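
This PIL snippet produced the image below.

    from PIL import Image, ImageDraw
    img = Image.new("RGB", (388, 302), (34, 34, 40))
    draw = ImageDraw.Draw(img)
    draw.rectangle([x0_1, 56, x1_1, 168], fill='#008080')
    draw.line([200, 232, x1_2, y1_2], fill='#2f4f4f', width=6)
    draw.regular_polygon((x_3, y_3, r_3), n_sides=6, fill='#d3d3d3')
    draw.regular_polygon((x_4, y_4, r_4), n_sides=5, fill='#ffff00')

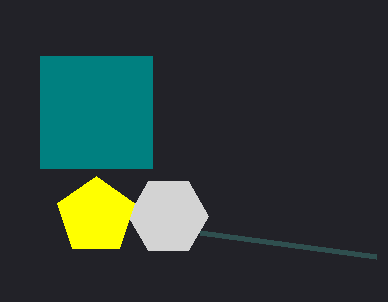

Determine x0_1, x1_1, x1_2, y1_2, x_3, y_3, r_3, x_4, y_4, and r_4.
x0_1 = 40; x1_1 = 152; x1_2 = 376; y1_2 = 256; x_3 = 168; y_3 = 216; r_3 = 40; x_4 = 96; y_4 = 216; r_4 = 40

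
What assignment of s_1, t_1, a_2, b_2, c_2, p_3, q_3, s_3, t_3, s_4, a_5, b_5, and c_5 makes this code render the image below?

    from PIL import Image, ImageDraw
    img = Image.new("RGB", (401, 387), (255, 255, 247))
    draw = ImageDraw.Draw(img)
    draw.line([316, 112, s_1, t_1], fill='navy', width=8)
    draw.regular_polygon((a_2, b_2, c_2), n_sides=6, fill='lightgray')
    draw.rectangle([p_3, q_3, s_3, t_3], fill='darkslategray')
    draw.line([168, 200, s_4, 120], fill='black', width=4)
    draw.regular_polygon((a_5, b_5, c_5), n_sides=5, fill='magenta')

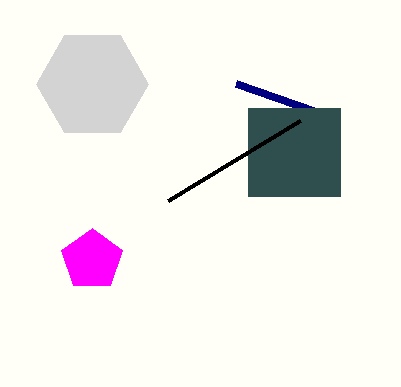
s_1 = 236, t_1 = 84, a_2 = 92, b_2 = 84, c_2 = 56, p_3 = 248, q_3 = 108, s_3 = 340, t_3 = 196, s_4 = 300, a_5 = 92, b_5 = 260, c_5 = 32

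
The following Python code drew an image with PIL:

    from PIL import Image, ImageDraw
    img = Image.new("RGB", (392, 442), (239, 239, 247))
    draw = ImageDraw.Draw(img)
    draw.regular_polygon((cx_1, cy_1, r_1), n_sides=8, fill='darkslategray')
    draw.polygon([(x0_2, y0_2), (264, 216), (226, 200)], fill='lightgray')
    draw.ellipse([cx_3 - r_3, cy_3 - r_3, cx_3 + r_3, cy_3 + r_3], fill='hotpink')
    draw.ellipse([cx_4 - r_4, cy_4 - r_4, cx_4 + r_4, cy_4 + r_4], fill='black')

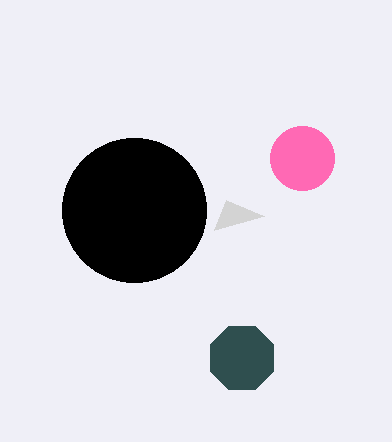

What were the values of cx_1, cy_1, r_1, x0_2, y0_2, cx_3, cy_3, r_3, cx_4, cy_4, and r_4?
cx_1 = 242, cy_1 = 358, r_1 = 34, x0_2 = 214, y0_2 = 230, cx_3 = 302, cy_3 = 158, r_3 = 32, cx_4 = 134, cy_4 = 210, r_4 = 72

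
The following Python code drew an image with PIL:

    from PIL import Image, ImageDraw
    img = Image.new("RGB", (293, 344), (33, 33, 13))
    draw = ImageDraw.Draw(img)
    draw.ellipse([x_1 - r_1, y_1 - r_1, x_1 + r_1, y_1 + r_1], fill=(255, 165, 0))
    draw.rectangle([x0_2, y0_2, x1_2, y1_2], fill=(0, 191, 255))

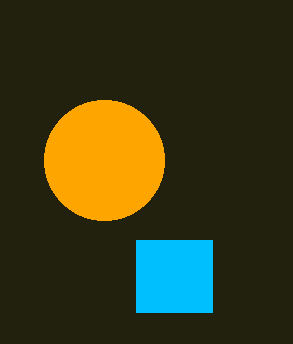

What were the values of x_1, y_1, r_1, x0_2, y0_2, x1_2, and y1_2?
x_1 = 104, y_1 = 160, r_1 = 60, x0_2 = 136, y0_2 = 240, x1_2 = 212, y1_2 = 312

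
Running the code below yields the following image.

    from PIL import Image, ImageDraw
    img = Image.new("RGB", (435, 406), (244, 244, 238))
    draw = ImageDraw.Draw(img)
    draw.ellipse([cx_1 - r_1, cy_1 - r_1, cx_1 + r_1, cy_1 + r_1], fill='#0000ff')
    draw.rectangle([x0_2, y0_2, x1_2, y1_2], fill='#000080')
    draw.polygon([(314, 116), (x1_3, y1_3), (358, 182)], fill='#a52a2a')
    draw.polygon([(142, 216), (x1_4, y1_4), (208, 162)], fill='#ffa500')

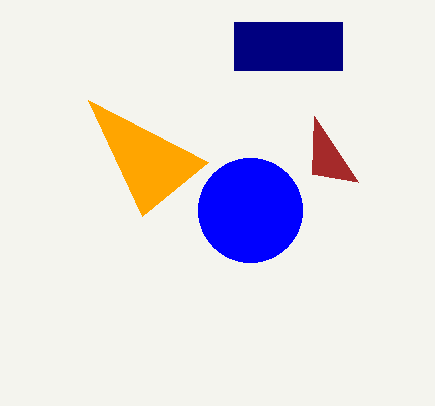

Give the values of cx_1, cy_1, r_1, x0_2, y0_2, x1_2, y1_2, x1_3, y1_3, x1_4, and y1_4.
cx_1 = 250
cy_1 = 210
r_1 = 52
x0_2 = 234
y0_2 = 22
x1_2 = 342
y1_2 = 70
x1_3 = 312
y1_3 = 174
x1_4 = 88
y1_4 = 100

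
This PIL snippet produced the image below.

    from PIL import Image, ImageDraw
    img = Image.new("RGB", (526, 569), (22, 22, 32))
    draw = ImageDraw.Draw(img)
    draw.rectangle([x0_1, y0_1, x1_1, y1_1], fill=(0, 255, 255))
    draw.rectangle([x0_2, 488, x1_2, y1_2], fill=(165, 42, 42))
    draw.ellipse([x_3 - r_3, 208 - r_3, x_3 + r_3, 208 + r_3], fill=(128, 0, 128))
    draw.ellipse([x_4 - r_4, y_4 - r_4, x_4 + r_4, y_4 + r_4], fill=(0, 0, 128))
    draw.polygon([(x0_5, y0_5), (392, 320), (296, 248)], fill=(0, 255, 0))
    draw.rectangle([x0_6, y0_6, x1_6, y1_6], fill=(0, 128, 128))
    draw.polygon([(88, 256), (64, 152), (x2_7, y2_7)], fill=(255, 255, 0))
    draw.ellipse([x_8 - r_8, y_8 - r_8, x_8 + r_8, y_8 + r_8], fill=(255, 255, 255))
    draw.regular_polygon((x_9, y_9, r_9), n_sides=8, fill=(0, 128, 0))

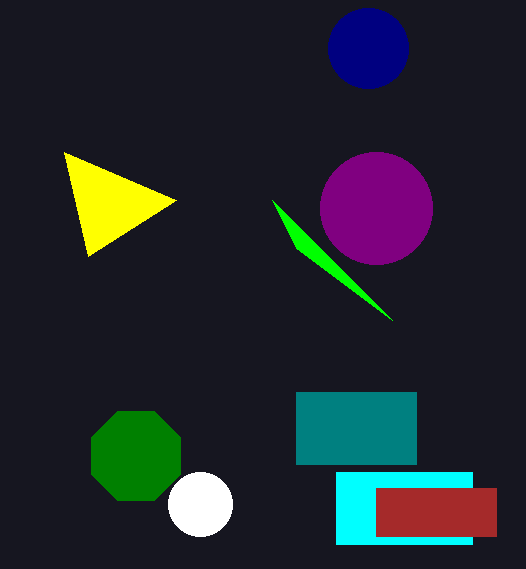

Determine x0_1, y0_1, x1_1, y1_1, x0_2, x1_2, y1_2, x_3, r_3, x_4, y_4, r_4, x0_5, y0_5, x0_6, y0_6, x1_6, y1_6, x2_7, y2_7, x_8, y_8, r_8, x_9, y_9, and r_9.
x0_1 = 336
y0_1 = 472
x1_1 = 472
y1_1 = 544
x0_2 = 376
x1_2 = 496
y1_2 = 536
x_3 = 376
r_3 = 56
x_4 = 368
y_4 = 48
r_4 = 40
x0_5 = 272
y0_5 = 200
x0_6 = 296
y0_6 = 392
x1_6 = 416
y1_6 = 464
x2_7 = 176
y2_7 = 200
x_8 = 200
y_8 = 504
r_8 = 32
x_9 = 136
y_9 = 456
r_9 = 48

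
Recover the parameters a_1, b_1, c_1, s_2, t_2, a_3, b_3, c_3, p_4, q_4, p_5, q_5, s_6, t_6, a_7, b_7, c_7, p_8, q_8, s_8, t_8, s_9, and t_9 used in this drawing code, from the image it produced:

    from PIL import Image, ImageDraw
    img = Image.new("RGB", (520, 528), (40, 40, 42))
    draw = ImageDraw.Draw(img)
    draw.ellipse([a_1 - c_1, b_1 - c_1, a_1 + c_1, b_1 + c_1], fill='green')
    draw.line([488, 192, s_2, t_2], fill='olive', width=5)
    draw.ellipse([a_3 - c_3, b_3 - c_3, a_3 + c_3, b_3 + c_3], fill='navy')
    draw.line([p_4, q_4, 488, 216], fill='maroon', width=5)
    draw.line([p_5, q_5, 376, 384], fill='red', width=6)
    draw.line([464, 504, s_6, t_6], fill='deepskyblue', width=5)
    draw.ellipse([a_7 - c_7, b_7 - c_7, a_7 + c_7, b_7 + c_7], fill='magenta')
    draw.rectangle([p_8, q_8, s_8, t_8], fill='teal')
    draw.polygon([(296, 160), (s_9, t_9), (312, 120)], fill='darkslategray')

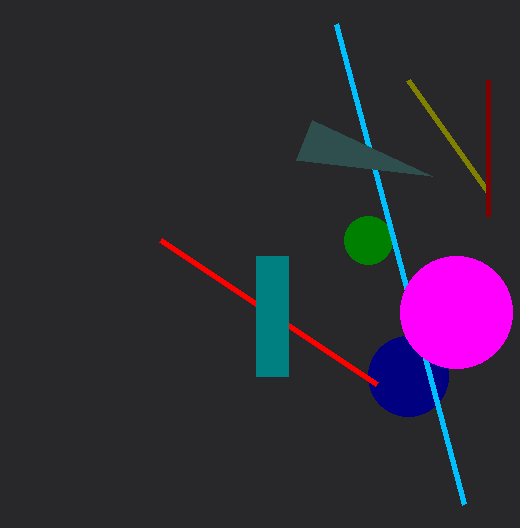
a_1 = 368
b_1 = 240
c_1 = 24
s_2 = 408
t_2 = 80
a_3 = 408
b_3 = 376
c_3 = 40
p_4 = 488
q_4 = 80
p_5 = 160
q_5 = 240
s_6 = 336
t_6 = 24
a_7 = 456
b_7 = 312
c_7 = 56
p_8 = 256
q_8 = 256
s_8 = 288
t_8 = 376
s_9 = 432
t_9 = 176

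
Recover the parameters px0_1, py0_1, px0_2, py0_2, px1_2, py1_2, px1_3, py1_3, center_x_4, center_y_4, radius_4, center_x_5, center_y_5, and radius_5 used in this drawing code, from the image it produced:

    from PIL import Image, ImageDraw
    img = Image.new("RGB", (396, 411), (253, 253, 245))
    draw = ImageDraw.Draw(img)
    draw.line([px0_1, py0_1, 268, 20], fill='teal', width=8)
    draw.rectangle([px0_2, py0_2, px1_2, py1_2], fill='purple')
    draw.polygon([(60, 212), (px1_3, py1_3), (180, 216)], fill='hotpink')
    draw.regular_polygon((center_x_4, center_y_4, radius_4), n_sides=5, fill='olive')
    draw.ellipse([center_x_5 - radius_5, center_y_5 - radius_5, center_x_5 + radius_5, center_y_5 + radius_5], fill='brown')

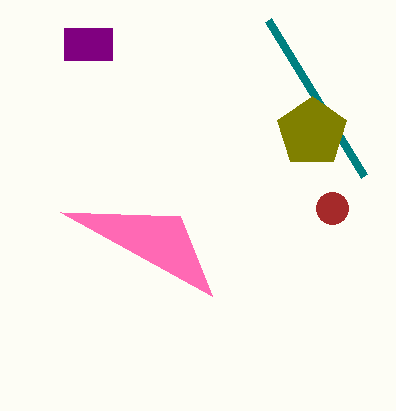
px0_1 = 364
py0_1 = 176
px0_2 = 64
py0_2 = 28
px1_2 = 112
py1_2 = 60
px1_3 = 212
py1_3 = 296
center_x_4 = 312
center_y_4 = 132
radius_4 = 36
center_x_5 = 332
center_y_5 = 208
radius_5 = 16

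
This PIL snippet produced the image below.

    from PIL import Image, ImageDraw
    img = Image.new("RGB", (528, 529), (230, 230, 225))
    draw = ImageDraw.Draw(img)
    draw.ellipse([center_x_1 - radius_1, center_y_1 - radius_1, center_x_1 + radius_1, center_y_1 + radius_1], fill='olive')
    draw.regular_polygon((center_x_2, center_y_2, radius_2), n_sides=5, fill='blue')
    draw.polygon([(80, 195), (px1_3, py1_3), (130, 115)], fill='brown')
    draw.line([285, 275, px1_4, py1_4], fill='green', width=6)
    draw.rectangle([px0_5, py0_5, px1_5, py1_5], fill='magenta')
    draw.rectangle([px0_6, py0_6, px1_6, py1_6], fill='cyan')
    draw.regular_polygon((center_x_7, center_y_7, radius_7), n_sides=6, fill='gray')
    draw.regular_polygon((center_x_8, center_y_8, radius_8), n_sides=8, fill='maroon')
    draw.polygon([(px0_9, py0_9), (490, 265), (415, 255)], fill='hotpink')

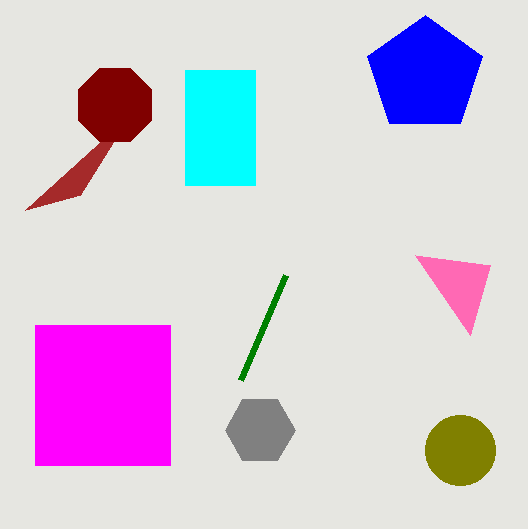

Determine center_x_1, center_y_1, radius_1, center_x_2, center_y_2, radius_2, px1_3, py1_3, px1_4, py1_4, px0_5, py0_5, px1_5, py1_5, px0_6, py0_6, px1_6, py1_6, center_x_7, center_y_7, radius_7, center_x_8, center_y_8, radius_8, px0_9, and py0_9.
center_x_1 = 460, center_y_1 = 450, radius_1 = 35, center_x_2 = 425, center_y_2 = 75, radius_2 = 60, px1_3 = 25, py1_3 = 210, px1_4 = 240, py1_4 = 380, px0_5 = 35, py0_5 = 325, px1_5 = 170, py1_5 = 465, px0_6 = 185, py0_6 = 70, px1_6 = 255, py1_6 = 185, center_x_7 = 260, center_y_7 = 430, radius_7 = 35, center_x_8 = 115, center_y_8 = 105, radius_8 = 40, px0_9 = 470, py0_9 = 335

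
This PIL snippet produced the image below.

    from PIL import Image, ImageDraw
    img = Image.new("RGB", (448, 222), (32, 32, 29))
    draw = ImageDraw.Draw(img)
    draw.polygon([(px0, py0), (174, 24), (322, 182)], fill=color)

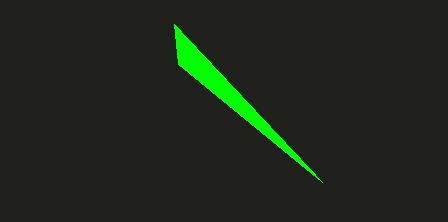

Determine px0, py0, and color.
px0 = 178, py0 = 64, color = 'lime'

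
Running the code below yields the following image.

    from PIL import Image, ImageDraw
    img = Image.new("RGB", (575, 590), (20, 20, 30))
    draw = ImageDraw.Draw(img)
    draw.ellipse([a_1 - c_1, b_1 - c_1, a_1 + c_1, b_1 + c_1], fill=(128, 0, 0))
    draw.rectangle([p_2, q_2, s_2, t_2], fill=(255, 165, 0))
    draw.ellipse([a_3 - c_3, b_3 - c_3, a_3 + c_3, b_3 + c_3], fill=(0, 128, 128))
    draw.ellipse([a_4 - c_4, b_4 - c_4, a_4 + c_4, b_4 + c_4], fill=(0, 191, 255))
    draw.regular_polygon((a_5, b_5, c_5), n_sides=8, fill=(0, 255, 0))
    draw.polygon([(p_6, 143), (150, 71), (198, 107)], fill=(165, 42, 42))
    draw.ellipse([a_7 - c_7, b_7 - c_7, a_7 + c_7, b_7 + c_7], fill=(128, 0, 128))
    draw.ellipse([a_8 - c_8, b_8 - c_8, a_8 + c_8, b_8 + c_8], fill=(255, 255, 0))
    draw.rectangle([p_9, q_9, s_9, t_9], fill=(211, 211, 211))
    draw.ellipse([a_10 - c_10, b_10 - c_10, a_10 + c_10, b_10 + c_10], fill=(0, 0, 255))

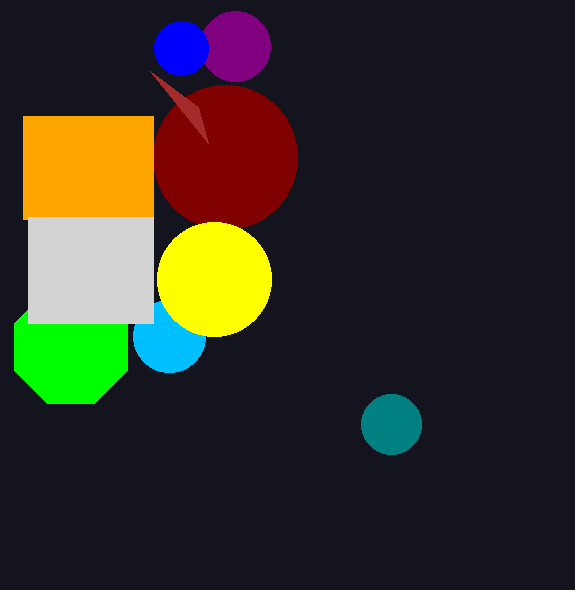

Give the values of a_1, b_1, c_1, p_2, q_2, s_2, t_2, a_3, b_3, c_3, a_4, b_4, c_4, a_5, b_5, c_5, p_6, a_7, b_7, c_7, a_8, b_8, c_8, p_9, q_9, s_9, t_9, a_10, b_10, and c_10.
a_1 = 225; b_1 = 157; c_1 = 72; p_2 = 23; q_2 = 116; s_2 = 153; t_2 = 219; a_3 = 391; b_3 = 424; c_3 = 30; a_4 = 169; b_4 = 336; c_4 = 36; a_5 = 71; b_5 = 347; c_5 = 61; p_6 = 208; a_7 = 235; b_7 = 46; c_7 = 35; a_8 = 214; b_8 = 279; c_8 = 57; p_9 = 28; q_9 = 217; s_9 = 153; t_9 = 323; a_10 = 181; b_10 = 48; c_10 = 27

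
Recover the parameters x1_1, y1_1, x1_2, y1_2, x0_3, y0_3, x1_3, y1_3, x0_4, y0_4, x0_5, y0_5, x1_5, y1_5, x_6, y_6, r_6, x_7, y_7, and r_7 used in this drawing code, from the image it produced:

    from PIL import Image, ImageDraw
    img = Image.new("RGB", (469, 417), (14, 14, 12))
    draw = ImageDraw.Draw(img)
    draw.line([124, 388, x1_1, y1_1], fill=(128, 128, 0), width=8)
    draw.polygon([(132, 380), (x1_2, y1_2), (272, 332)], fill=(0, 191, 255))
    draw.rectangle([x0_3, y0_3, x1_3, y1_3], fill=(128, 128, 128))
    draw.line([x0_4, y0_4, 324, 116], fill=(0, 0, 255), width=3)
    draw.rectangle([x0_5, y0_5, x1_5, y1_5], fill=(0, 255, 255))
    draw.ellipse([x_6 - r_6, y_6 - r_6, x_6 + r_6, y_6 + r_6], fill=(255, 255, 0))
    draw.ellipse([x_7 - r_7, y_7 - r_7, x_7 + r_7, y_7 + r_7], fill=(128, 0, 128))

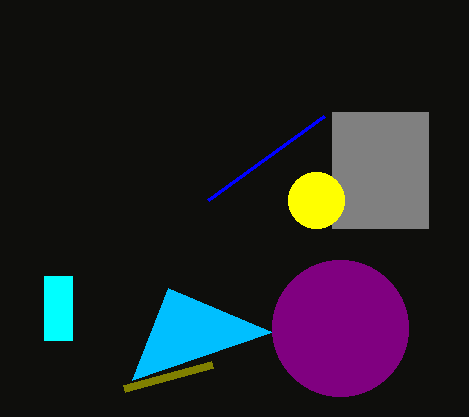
x1_1 = 212, y1_1 = 364, x1_2 = 168, y1_2 = 288, x0_3 = 332, y0_3 = 112, x1_3 = 428, y1_3 = 228, x0_4 = 208, y0_4 = 200, x0_5 = 44, y0_5 = 276, x1_5 = 72, y1_5 = 340, x_6 = 316, y_6 = 200, r_6 = 28, x_7 = 340, y_7 = 328, r_7 = 68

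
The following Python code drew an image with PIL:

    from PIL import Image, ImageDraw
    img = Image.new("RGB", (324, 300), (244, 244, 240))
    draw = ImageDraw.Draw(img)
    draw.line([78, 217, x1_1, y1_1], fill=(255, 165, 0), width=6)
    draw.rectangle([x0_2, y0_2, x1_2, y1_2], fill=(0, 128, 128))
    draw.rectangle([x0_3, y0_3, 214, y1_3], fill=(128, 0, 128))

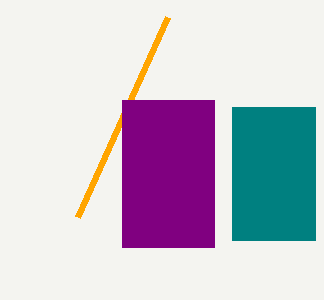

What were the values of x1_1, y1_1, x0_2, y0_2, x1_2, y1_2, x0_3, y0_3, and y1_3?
x1_1 = 168, y1_1 = 17, x0_2 = 232, y0_2 = 107, x1_2 = 315, y1_2 = 240, x0_3 = 122, y0_3 = 100, y1_3 = 247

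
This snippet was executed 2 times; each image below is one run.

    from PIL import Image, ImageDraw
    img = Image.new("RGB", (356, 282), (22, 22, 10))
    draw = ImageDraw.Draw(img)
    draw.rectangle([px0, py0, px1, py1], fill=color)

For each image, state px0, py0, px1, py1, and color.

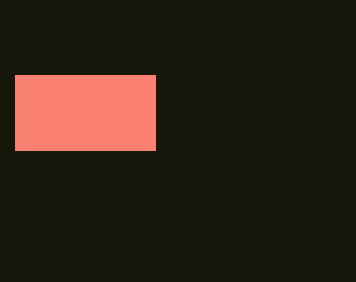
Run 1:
px0 = 15; py0 = 75; px1 = 155; py1 = 150; color = 'salmon'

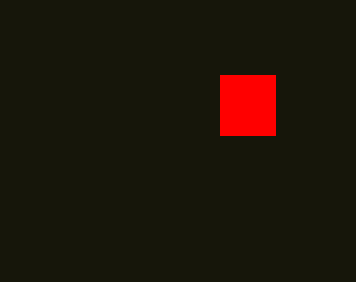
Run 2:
px0 = 220; py0 = 75; px1 = 275; py1 = 135; color = 'red'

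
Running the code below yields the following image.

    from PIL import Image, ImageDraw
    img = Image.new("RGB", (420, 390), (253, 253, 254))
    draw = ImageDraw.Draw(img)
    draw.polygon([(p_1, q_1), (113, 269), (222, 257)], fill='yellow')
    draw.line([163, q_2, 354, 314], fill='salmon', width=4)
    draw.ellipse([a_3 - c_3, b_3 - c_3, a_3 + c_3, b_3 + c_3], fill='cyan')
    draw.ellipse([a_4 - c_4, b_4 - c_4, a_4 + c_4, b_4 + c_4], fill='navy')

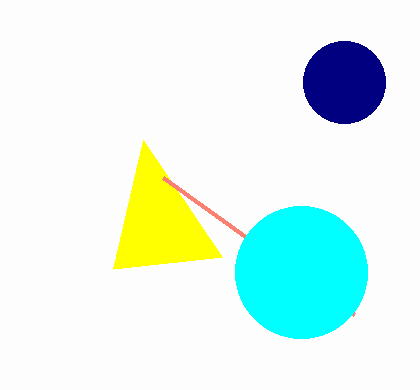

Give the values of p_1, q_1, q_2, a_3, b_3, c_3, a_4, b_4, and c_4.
p_1 = 143
q_1 = 140
q_2 = 177
a_3 = 301
b_3 = 272
c_3 = 66
a_4 = 344
b_4 = 82
c_4 = 41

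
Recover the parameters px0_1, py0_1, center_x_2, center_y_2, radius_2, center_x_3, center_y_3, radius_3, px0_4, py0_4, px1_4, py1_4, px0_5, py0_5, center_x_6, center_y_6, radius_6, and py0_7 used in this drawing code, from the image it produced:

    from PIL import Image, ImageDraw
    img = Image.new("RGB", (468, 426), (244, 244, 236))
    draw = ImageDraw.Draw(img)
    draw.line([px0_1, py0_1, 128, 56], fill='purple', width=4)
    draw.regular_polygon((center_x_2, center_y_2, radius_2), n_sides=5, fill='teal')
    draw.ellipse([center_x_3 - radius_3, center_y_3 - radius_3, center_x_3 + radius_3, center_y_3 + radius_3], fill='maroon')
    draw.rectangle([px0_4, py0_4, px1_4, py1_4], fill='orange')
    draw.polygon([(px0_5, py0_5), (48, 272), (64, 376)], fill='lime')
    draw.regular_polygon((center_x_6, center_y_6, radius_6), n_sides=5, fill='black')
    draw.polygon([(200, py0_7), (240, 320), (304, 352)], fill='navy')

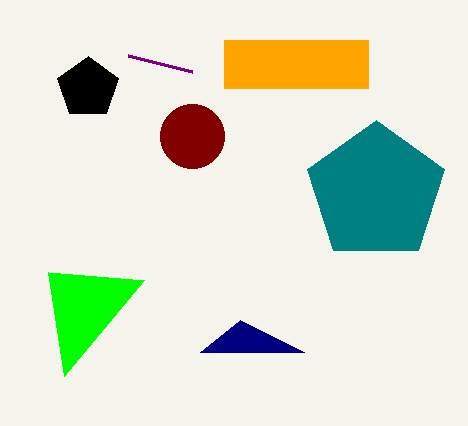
px0_1 = 192
py0_1 = 72
center_x_2 = 376
center_y_2 = 192
radius_2 = 72
center_x_3 = 192
center_y_3 = 136
radius_3 = 32
px0_4 = 224
py0_4 = 40
px1_4 = 368
py1_4 = 88
px0_5 = 144
py0_5 = 280
center_x_6 = 88
center_y_6 = 88
radius_6 = 32
py0_7 = 352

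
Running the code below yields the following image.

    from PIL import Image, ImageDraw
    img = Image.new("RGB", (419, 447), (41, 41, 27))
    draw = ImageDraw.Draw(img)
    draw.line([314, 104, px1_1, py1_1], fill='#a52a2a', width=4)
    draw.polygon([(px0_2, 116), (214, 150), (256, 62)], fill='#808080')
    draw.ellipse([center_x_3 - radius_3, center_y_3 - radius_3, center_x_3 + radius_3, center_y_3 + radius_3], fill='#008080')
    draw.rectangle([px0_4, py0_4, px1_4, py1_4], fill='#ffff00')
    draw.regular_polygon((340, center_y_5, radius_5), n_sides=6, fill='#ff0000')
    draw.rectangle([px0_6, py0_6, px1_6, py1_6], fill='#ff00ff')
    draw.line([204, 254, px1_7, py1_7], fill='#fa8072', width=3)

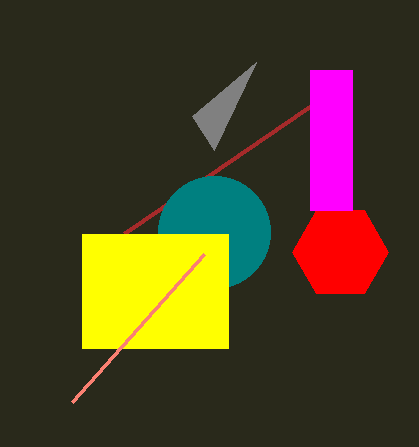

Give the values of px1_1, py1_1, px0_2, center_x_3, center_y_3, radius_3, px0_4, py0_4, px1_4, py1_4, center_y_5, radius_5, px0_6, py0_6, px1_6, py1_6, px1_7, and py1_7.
px1_1 = 124, py1_1 = 234, px0_2 = 192, center_x_3 = 214, center_y_3 = 232, radius_3 = 56, px0_4 = 82, py0_4 = 234, px1_4 = 228, py1_4 = 348, center_y_5 = 252, radius_5 = 48, px0_6 = 310, py0_6 = 70, px1_6 = 352, py1_6 = 210, px1_7 = 72, py1_7 = 402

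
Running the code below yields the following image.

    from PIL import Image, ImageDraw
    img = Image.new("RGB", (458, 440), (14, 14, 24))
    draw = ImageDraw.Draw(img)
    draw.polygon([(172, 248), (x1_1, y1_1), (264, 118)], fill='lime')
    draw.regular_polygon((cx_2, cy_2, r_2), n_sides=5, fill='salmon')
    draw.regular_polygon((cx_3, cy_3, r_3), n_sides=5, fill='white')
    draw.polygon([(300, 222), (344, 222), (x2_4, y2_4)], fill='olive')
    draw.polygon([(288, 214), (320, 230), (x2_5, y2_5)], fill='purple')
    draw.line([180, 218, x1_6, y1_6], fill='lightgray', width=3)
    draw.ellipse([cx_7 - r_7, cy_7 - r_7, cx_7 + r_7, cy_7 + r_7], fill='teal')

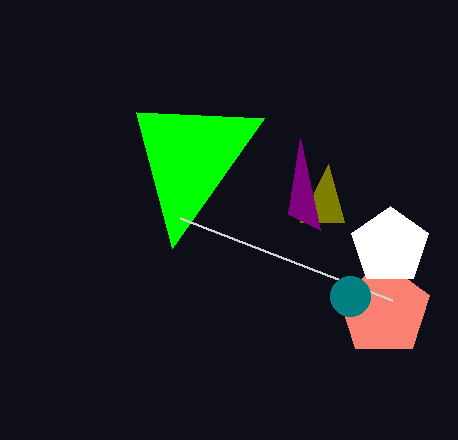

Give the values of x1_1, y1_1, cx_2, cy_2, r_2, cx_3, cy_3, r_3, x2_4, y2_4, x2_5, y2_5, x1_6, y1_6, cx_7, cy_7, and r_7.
x1_1 = 136; y1_1 = 112; cx_2 = 384; cy_2 = 310; r_2 = 48; cx_3 = 390; cy_3 = 246; r_3 = 40; x2_4 = 328; y2_4 = 164; x2_5 = 300; y2_5 = 138; x1_6 = 392; y1_6 = 300; cx_7 = 350; cy_7 = 296; r_7 = 20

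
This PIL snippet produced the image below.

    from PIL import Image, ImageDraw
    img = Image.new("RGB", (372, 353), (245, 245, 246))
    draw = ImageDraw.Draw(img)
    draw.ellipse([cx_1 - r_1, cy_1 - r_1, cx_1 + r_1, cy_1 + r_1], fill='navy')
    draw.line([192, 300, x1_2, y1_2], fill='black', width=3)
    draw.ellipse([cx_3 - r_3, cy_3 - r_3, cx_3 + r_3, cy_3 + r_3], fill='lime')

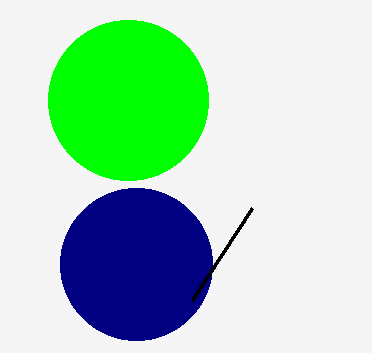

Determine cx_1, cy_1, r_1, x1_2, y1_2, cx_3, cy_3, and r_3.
cx_1 = 136; cy_1 = 264; r_1 = 76; x1_2 = 252; y1_2 = 208; cx_3 = 128; cy_3 = 100; r_3 = 80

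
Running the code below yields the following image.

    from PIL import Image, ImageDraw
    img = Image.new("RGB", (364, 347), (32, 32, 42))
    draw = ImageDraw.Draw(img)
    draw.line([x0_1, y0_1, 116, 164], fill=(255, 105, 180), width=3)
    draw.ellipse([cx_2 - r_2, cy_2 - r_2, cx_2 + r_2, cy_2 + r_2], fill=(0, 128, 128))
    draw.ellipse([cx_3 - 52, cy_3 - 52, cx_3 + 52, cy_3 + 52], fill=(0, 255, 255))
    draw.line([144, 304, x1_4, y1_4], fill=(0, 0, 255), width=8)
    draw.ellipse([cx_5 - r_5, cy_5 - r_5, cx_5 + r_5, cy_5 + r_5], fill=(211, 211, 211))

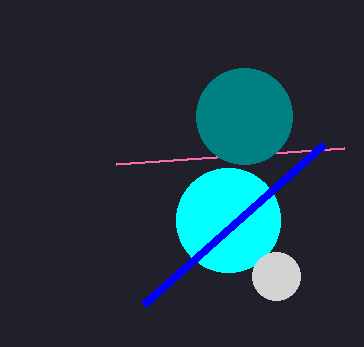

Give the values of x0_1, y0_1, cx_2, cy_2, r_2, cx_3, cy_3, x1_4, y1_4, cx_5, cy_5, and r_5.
x0_1 = 344; y0_1 = 148; cx_2 = 244; cy_2 = 116; r_2 = 48; cx_3 = 228; cy_3 = 220; x1_4 = 324; y1_4 = 144; cx_5 = 276; cy_5 = 276; r_5 = 24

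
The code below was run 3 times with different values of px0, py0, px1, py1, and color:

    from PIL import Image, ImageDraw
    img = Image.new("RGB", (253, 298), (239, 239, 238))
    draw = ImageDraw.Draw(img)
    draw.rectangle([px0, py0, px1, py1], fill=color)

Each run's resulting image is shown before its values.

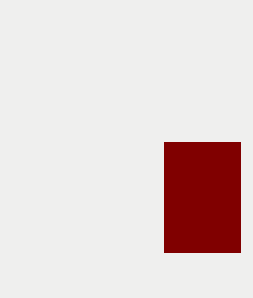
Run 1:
px0 = 164
py0 = 142
px1 = 240
py1 = 252
color = 'maroon'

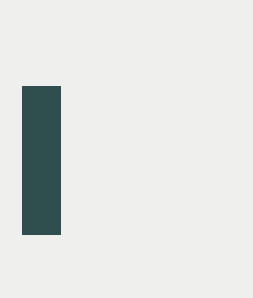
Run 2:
px0 = 22; py0 = 86; px1 = 60; py1 = 234; color = 'darkslategray'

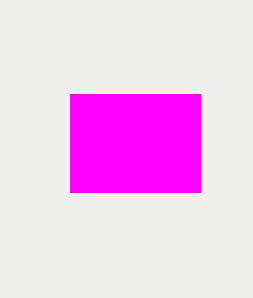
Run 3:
px0 = 70; py0 = 94; px1 = 200; py1 = 192; color = 'magenta'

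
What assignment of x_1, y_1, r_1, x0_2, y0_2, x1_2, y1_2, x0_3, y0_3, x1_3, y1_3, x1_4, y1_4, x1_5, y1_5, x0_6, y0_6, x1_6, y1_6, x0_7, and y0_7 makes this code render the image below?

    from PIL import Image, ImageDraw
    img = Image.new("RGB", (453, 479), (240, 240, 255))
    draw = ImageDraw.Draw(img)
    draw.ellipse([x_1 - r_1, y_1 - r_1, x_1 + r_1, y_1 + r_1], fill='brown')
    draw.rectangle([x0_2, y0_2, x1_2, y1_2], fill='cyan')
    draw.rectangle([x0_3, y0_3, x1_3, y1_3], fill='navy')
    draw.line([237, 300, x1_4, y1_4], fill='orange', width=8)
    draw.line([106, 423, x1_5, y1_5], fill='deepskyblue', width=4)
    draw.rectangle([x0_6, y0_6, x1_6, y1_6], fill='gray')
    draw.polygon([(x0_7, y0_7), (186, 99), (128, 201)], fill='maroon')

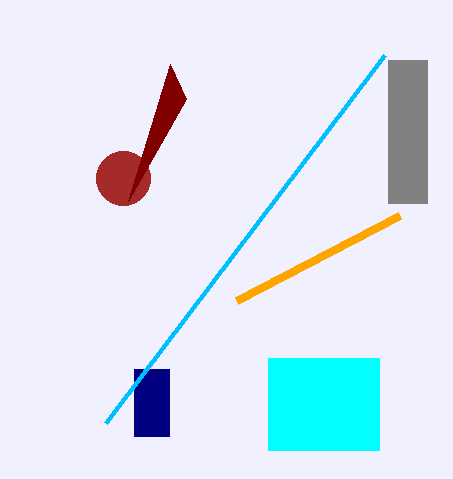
x_1 = 123; y_1 = 178; r_1 = 27; x0_2 = 268; y0_2 = 358; x1_2 = 379; y1_2 = 450; x0_3 = 134; y0_3 = 369; x1_3 = 169; y1_3 = 436; x1_4 = 400; y1_4 = 215; x1_5 = 385; y1_5 = 55; x0_6 = 388; y0_6 = 60; x1_6 = 427; y1_6 = 203; x0_7 = 170; y0_7 = 64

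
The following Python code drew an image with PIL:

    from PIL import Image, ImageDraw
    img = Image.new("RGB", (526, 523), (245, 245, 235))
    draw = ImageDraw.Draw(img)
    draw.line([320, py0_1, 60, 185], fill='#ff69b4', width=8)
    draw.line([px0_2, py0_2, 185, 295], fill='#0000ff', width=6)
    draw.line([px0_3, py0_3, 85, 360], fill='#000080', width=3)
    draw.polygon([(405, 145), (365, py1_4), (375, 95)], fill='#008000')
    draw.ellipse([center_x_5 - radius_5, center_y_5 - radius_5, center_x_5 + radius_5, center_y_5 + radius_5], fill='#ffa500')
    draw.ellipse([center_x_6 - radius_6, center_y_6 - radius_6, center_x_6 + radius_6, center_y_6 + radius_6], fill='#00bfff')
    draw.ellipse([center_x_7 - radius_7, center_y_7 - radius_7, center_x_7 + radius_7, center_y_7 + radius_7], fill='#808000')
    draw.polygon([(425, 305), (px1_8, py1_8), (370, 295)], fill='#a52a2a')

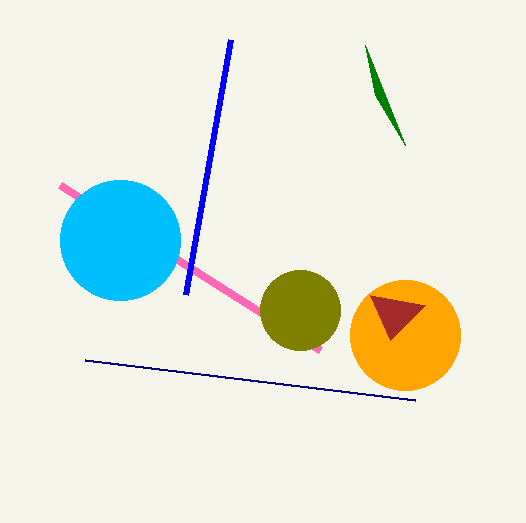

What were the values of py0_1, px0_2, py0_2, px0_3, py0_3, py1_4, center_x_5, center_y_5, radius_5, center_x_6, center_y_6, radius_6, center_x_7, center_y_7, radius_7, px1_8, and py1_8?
py0_1 = 350, px0_2 = 230, py0_2 = 40, px0_3 = 415, py0_3 = 400, py1_4 = 45, center_x_5 = 405, center_y_5 = 335, radius_5 = 55, center_x_6 = 120, center_y_6 = 240, radius_6 = 60, center_x_7 = 300, center_y_7 = 310, radius_7 = 40, px1_8 = 390, py1_8 = 340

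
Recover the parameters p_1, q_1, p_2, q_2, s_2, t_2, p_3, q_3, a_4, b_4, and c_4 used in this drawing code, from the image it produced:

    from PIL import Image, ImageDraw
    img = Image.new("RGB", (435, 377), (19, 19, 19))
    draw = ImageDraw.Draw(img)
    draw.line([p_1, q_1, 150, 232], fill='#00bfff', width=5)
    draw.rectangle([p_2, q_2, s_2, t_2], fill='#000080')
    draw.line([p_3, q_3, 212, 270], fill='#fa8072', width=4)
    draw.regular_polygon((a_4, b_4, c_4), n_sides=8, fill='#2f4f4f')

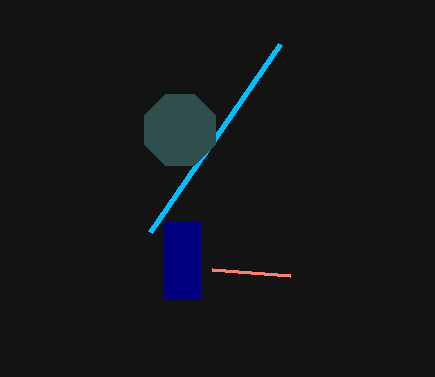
p_1 = 280; q_1 = 44; p_2 = 164; q_2 = 222; s_2 = 200; t_2 = 298; p_3 = 290; q_3 = 276; a_4 = 180; b_4 = 130; c_4 = 38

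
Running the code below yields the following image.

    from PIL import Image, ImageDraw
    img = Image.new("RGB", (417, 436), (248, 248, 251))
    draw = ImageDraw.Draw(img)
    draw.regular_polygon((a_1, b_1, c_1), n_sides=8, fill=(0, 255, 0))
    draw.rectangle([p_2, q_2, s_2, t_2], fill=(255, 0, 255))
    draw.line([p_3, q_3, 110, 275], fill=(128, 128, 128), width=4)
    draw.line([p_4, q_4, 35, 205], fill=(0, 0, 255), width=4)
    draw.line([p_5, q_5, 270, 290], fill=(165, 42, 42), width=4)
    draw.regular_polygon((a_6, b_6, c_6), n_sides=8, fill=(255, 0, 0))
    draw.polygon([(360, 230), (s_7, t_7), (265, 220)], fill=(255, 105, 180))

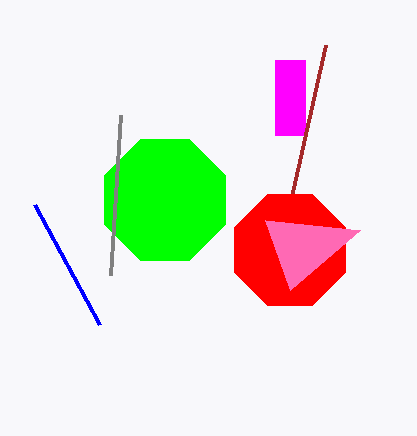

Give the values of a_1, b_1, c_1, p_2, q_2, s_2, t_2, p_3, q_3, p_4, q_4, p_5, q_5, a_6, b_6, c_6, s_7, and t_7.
a_1 = 165, b_1 = 200, c_1 = 65, p_2 = 275, q_2 = 60, s_2 = 305, t_2 = 135, p_3 = 120, q_3 = 115, p_4 = 100, q_4 = 325, p_5 = 325, q_5 = 45, a_6 = 290, b_6 = 250, c_6 = 60, s_7 = 290, t_7 = 290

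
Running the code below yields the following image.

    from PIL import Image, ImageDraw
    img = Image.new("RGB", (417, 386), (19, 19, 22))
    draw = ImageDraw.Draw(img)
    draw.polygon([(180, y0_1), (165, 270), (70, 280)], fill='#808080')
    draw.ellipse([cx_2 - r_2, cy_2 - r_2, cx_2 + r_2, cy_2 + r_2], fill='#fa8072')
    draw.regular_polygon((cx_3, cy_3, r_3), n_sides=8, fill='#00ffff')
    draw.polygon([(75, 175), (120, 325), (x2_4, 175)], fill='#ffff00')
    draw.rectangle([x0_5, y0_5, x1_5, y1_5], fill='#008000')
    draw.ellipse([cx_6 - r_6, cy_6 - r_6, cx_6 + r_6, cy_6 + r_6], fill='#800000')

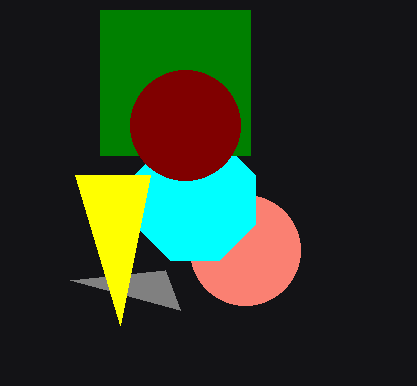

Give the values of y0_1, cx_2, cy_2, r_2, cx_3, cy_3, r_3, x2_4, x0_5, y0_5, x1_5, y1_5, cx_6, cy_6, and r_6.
y0_1 = 310
cx_2 = 245
cy_2 = 250
r_2 = 55
cx_3 = 195
cy_3 = 200
r_3 = 65
x2_4 = 150
x0_5 = 100
y0_5 = 10
x1_5 = 250
y1_5 = 155
cx_6 = 185
cy_6 = 125
r_6 = 55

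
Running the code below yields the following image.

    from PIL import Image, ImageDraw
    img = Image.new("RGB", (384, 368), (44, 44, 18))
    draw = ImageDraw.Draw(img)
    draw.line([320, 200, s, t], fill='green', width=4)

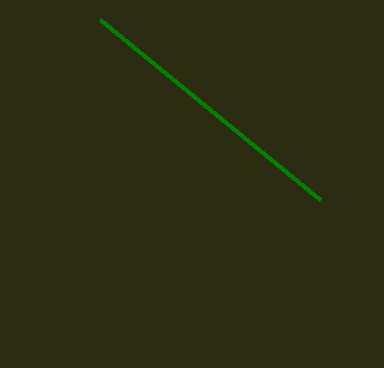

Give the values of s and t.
s = 100; t = 20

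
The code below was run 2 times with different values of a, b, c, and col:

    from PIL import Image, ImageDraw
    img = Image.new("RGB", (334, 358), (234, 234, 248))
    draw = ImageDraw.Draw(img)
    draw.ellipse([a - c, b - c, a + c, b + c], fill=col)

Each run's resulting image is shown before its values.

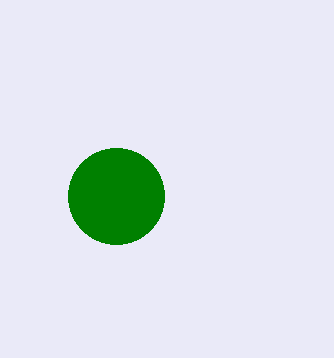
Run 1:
a = 116; b = 196; c = 48; col = 'green'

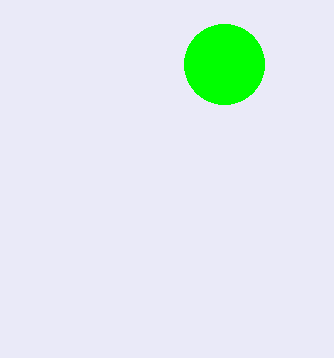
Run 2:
a = 224; b = 64; c = 40; col = 'lime'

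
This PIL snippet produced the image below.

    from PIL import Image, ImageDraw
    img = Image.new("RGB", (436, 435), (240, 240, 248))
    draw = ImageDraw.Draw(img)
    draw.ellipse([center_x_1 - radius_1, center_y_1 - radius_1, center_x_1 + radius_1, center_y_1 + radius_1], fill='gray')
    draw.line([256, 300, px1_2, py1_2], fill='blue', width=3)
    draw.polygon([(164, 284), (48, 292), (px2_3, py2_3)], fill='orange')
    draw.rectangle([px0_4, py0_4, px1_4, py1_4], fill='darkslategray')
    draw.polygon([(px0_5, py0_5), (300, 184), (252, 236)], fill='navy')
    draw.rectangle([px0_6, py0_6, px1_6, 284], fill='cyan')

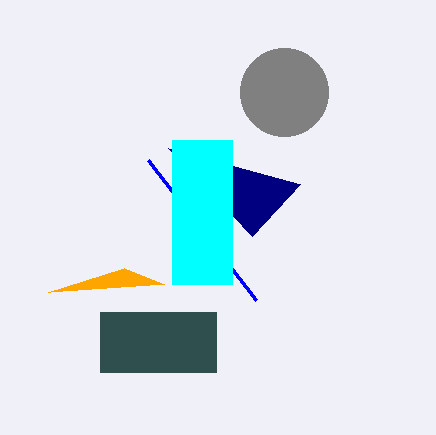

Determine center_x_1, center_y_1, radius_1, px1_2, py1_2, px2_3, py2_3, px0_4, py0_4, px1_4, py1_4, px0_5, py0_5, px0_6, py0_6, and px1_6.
center_x_1 = 284; center_y_1 = 92; radius_1 = 44; px1_2 = 148; py1_2 = 160; px2_3 = 124; py2_3 = 268; px0_4 = 100; py0_4 = 312; px1_4 = 216; py1_4 = 372; px0_5 = 168; py0_5 = 148; px0_6 = 172; py0_6 = 140; px1_6 = 232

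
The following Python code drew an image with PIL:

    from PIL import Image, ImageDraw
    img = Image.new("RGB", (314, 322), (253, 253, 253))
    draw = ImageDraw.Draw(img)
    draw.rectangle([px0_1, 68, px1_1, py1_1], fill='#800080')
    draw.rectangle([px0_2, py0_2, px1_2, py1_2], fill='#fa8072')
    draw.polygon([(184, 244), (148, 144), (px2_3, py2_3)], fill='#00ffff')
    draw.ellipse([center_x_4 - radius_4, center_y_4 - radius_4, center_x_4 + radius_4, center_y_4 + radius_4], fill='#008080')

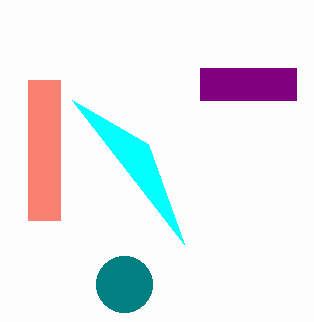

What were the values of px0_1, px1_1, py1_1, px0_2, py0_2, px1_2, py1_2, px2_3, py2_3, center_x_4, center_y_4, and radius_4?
px0_1 = 200, px1_1 = 296, py1_1 = 100, px0_2 = 28, py0_2 = 80, px1_2 = 60, py1_2 = 220, px2_3 = 72, py2_3 = 100, center_x_4 = 124, center_y_4 = 284, radius_4 = 28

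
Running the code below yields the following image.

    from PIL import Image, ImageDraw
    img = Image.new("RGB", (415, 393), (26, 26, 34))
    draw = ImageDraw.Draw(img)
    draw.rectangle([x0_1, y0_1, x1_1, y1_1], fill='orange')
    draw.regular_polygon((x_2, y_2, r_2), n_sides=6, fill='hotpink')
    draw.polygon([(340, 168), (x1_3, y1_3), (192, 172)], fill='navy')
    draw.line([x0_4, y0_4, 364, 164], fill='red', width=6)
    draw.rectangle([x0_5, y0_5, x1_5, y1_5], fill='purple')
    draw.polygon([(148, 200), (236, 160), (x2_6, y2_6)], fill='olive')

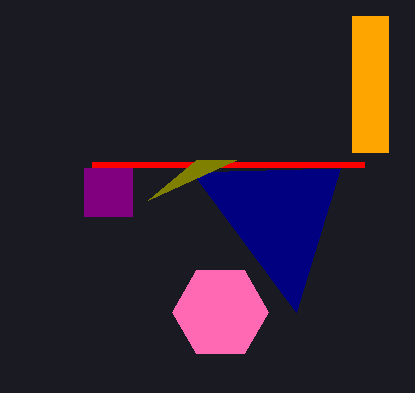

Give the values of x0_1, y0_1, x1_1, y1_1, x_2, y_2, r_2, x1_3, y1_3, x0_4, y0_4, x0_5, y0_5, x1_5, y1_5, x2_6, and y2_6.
x0_1 = 352; y0_1 = 16; x1_1 = 388; y1_1 = 152; x_2 = 220; y_2 = 312; r_2 = 48; x1_3 = 296; y1_3 = 312; x0_4 = 92; y0_4 = 164; x0_5 = 84; y0_5 = 168; x1_5 = 132; y1_5 = 216; x2_6 = 196; y2_6 = 160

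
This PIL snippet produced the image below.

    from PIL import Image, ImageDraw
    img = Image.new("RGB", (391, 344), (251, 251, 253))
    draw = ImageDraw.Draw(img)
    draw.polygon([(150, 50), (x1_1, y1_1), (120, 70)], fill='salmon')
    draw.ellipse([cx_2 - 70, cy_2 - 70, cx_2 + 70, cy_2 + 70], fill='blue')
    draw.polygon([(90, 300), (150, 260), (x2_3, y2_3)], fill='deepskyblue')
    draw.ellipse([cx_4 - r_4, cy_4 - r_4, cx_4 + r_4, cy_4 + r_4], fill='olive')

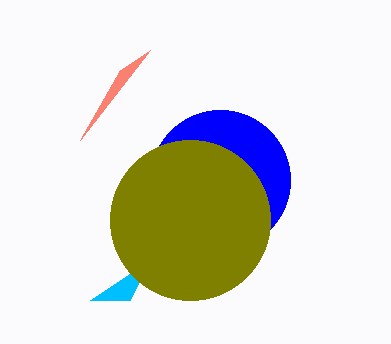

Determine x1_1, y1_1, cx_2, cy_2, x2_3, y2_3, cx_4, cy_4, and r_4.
x1_1 = 80; y1_1 = 140; cx_2 = 220; cy_2 = 180; x2_3 = 130; y2_3 = 300; cx_4 = 190; cy_4 = 220; r_4 = 80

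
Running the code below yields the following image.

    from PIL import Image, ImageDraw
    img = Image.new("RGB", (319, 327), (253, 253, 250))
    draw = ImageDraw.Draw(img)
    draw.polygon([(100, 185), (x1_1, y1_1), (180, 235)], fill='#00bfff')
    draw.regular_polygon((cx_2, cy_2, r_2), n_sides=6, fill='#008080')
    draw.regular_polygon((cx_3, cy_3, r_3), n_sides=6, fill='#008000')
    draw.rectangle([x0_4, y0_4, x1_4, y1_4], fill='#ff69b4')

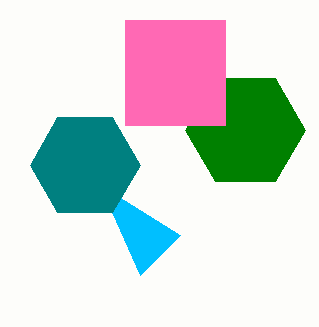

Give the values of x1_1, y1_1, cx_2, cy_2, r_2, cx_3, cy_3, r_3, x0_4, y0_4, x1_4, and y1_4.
x1_1 = 140
y1_1 = 275
cx_2 = 85
cy_2 = 165
r_2 = 55
cx_3 = 245
cy_3 = 130
r_3 = 60
x0_4 = 125
y0_4 = 20
x1_4 = 225
y1_4 = 125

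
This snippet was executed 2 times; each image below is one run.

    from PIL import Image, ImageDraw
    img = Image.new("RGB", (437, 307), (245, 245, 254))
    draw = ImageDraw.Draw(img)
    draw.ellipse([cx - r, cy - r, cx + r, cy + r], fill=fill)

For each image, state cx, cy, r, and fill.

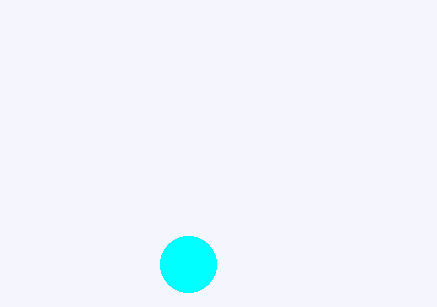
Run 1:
cx = 188
cy = 264
r = 28
fill = 'cyan'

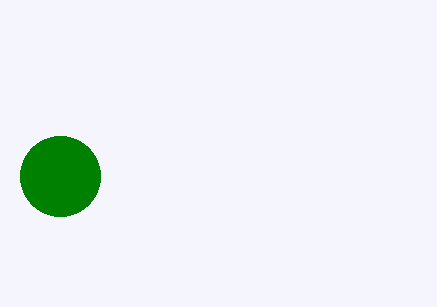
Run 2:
cx = 60
cy = 176
r = 40
fill = 'green'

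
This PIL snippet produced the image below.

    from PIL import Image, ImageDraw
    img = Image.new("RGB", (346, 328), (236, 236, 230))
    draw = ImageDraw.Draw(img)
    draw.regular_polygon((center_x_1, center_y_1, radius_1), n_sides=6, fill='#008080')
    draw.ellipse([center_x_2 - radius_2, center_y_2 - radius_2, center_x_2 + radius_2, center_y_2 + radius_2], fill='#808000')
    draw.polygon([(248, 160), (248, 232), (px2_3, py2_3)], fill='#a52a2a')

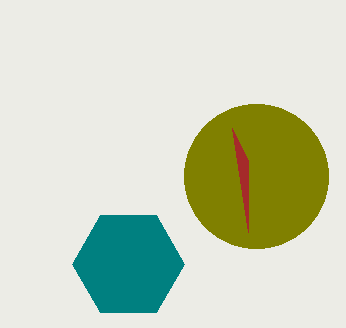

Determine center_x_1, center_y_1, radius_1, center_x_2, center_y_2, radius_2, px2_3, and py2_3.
center_x_1 = 128, center_y_1 = 264, radius_1 = 56, center_x_2 = 256, center_y_2 = 176, radius_2 = 72, px2_3 = 232, py2_3 = 128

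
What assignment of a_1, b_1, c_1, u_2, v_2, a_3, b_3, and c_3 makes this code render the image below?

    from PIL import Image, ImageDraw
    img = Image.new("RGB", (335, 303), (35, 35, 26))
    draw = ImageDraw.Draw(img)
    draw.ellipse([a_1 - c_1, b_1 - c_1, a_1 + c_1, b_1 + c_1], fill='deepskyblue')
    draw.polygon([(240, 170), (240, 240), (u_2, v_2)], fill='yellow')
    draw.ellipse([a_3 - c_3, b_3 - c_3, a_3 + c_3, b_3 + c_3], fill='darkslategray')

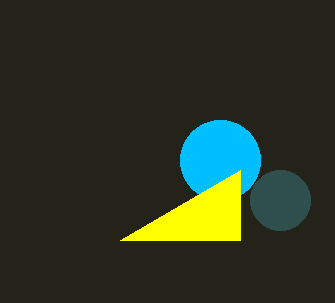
a_1 = 220; b_1 = 160; c_1 = 40; u_2 = 120; v_2 = 240; a_3 = 280; b_3 = 200; c_3 = 30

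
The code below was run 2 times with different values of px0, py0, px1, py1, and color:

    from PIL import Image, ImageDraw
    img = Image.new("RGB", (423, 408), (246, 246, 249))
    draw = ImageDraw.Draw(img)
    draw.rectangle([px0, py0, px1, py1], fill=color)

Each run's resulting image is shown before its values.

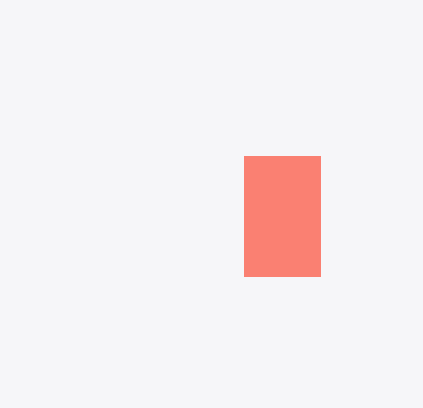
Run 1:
px0 = 244; py0 = 156; px1 = 320; py1 = 276; color = 'salmon'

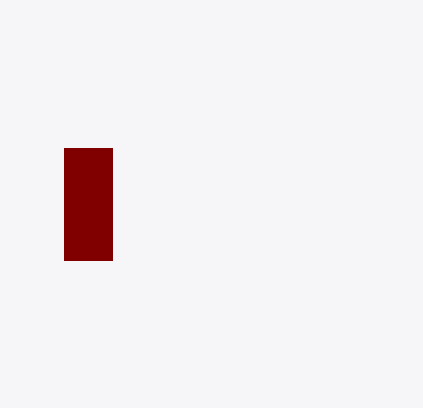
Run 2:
px0 = 64
py0 = 148
px1 = 112
py1 = 260
color = 'maroon'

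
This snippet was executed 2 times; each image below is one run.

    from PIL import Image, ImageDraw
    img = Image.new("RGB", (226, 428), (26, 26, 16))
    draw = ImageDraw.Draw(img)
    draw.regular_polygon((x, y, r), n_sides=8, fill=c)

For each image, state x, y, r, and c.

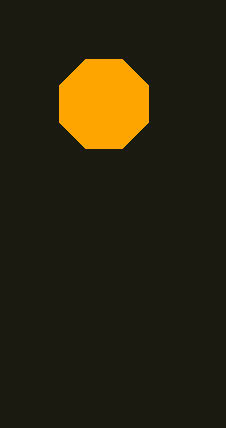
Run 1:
x = 104
y = 104
r = 48
c = 'orange'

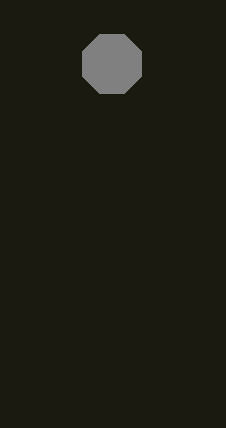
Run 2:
x = 112; y = 64; r = 32; c = 'gray'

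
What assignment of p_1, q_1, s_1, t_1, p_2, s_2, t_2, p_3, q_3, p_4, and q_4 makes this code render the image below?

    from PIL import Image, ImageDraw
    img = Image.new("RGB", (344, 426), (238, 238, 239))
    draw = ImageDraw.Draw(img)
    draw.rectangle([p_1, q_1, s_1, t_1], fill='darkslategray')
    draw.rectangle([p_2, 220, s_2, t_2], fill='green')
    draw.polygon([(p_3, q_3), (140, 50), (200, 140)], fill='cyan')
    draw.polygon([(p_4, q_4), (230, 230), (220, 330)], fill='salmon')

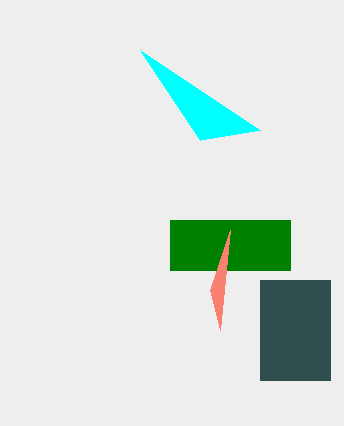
p_1 = 260; q_1 = 280; s_1 = 330; t_1 = 380; p_2 = 170; s_2 = 290; t_2 = 270; p_3 = 260; q_3 = 130; p_4 = 210; q_4 = 290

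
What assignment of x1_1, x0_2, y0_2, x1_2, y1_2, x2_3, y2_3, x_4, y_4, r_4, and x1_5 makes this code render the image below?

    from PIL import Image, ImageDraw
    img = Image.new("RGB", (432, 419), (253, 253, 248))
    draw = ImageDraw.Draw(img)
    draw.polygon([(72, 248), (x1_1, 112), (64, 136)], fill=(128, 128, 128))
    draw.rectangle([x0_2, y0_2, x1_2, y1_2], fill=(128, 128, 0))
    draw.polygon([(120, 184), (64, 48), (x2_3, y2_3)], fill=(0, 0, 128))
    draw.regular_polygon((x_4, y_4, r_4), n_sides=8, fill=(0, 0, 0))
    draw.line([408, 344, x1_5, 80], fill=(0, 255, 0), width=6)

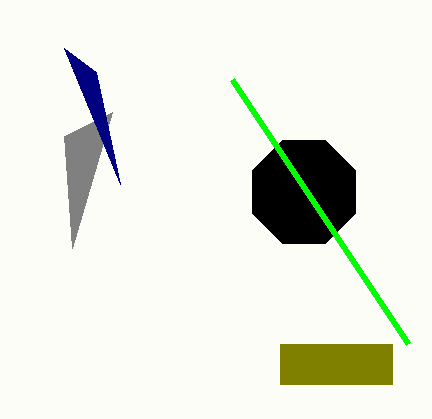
x1_1 = 112, x0_2 = 280, y0_2 = 344, x1_2 = 392, y1_2 = 384, x2_3 = 96, y2_3 = 72, x_4 = 304, y_4 = 192, r_4 = 56, x1_5 = 232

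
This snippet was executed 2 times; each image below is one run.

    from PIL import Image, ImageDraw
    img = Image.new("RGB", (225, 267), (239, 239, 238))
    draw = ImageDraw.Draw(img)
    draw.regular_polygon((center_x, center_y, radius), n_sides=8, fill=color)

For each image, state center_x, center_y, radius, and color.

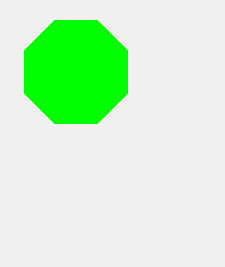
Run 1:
center_x = 76
center_y = 72
radius = 56
color = 'lime'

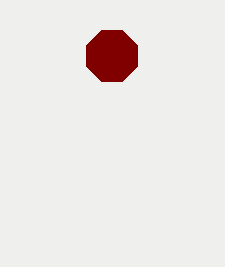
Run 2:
center_x = 112
center_y = 56
radius = 28
color = 'maroon'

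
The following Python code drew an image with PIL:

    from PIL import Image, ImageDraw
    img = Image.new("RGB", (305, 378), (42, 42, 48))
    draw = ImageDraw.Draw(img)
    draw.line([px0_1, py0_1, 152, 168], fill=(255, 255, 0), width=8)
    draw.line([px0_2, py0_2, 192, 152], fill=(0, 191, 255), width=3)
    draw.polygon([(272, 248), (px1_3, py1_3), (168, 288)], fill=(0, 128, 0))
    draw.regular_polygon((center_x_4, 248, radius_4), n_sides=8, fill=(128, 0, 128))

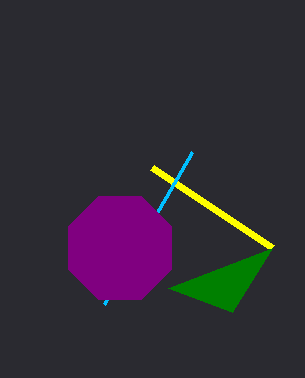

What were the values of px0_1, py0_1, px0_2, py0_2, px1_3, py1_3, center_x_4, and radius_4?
px0_1 = 272, py0_1 = 248, px0_2 = 104, py0_2 = 304, px1_3 = 232, py1_3 = 312, center_x_4 = 120, radius_4 = 56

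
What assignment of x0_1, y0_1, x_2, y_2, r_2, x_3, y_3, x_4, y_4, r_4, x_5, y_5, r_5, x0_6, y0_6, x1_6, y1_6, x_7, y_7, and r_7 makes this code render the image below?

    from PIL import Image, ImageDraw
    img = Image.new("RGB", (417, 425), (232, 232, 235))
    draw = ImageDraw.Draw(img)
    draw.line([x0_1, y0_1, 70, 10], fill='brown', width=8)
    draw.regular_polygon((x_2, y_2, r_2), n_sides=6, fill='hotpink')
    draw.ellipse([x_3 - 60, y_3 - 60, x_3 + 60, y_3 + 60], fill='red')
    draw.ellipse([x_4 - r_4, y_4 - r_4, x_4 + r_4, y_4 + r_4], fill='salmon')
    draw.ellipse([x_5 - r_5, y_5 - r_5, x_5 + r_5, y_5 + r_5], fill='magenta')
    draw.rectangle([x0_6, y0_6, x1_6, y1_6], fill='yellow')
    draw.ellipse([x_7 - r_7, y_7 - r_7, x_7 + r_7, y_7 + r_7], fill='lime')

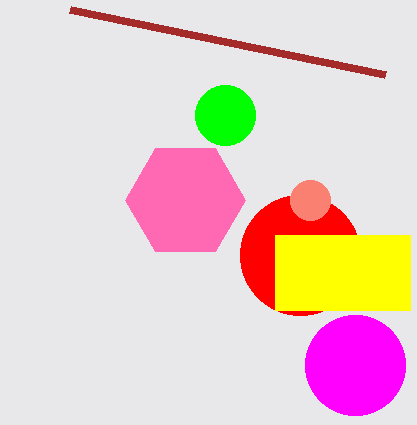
x0_1 = 385; y0_1 = 75; x_2 = 185; y_2 = 200; r_2 = 60; x_3 = 300; y_3 = 255; x_4 = 310; y_4 = 200; r_4 = 20; x_5 = 355; y_5 = 365; r_5 = 50; x0_6 = 275; y0_6 = 235; x1_6 = 410; y1_6 = 310; x_7 = 225; y_7 = 115; r_7 = 30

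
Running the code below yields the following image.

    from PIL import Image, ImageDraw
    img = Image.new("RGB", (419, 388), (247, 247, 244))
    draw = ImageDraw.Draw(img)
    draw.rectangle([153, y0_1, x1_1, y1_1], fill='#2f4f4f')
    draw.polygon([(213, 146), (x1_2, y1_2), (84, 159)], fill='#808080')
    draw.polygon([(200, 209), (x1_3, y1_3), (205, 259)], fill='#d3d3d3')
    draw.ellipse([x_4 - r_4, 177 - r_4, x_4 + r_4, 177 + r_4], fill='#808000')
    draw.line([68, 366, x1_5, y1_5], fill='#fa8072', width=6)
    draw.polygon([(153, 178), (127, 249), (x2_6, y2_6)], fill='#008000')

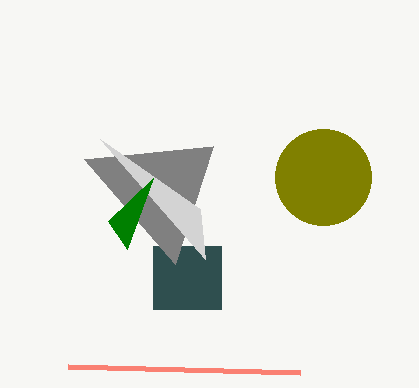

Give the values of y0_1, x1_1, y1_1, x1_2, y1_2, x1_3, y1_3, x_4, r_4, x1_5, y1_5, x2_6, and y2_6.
y0_1 = 246; x1_1 = 221; y1_1 = 309; x1_2 = 175; y1_2 = 264; x1_3 = 100; y1_3 = 139; x_4 = 323; r_4 = 48; x1_5 = 300; y1_5 = 372; x2_6 = 108; y2_6 = 221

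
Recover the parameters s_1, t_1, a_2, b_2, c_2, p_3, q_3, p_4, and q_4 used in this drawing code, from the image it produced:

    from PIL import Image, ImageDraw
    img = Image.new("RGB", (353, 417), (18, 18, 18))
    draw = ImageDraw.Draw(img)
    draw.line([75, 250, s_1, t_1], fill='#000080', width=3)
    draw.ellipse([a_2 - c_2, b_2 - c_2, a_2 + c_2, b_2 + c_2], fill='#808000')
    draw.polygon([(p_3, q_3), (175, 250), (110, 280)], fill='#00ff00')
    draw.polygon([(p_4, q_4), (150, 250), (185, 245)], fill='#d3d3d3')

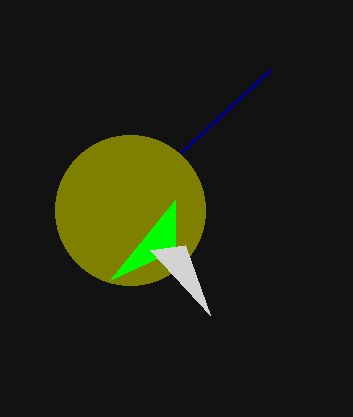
s_1 = 270
t_1 = 70
a_2 = 130
b_2 = 210
c_2 = 75
p_3 = 175
q_3 = 200
p_4 = 210
q_4 = 315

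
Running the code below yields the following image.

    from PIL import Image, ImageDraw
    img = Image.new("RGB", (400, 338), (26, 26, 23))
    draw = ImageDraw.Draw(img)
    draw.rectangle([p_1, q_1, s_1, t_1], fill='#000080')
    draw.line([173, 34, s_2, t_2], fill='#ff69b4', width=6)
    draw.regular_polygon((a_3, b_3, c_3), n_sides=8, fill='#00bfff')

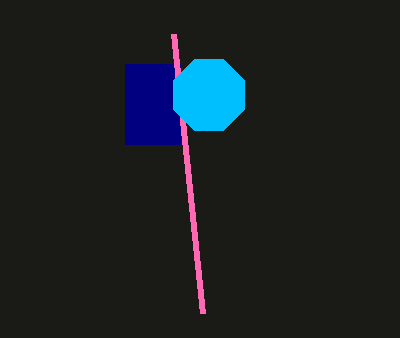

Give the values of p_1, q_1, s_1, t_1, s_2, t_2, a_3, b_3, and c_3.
p_1 = 125, q_1 = 64, s_1 = 180, t_1 = 144, s_2 = 202, t_2 = 313, a_3 = 209, b_3 = 95, c_3 = 38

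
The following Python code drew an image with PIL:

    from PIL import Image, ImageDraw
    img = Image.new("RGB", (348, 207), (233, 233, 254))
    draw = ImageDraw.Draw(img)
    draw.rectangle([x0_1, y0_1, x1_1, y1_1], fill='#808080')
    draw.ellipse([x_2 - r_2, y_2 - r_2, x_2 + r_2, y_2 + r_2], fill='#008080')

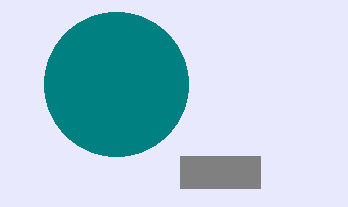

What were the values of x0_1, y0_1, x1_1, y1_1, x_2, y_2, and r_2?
x0_1 = 180; y0_1 = 156; x1_1 = 260; y1_1 = 188; x_2 = 116; y_2 = 84; r_2 = 72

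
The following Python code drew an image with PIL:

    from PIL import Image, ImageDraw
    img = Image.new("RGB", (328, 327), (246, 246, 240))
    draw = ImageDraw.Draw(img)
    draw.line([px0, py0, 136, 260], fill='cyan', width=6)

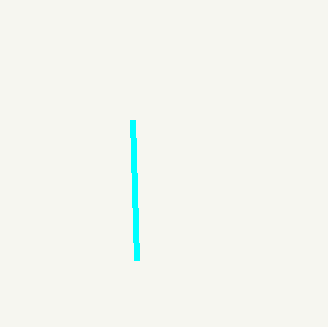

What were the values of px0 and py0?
px0 = 132
py0 = 120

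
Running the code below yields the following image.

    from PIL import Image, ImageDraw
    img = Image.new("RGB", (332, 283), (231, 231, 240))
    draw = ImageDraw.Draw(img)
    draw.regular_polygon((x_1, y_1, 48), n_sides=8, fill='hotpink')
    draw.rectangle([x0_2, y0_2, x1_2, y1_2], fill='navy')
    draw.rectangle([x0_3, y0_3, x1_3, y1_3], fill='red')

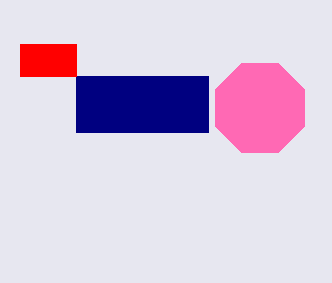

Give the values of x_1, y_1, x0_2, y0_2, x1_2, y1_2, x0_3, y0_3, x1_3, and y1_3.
x_1 = 260, y_1 = 108, x0_2 = 76, y0_2 = 76, x1_2 = 208, y1_2 = 132, x0_3 = 20, y0_3 = 44, x1_3 = 76, y1_3 = 76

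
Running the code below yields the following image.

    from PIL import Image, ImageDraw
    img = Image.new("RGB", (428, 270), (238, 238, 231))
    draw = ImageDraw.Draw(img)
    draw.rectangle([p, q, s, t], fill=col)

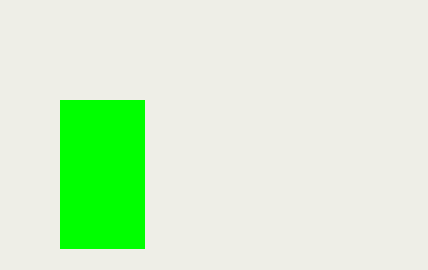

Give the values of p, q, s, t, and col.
p = 60, q = 100, s = 144, t = 248, col = 'lime'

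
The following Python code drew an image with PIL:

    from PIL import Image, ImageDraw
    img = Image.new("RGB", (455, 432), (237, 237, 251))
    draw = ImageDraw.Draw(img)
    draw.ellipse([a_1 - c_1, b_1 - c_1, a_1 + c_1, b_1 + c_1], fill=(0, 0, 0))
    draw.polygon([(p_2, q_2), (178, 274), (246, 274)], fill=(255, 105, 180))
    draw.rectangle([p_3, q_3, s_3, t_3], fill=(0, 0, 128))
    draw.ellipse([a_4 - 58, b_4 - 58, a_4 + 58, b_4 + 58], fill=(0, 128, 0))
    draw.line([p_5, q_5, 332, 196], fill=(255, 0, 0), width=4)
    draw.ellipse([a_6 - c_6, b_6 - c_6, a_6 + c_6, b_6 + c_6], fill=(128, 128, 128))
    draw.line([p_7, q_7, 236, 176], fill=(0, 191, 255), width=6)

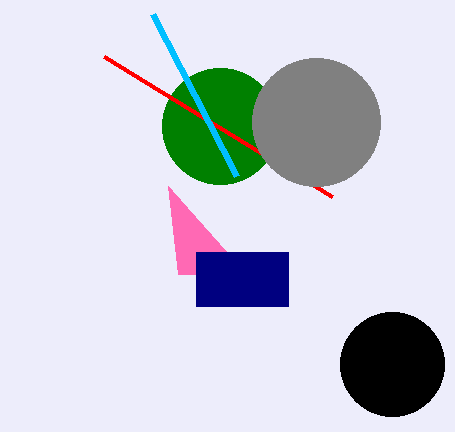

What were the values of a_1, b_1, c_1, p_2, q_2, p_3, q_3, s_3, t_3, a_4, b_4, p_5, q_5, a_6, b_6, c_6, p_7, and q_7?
a_1 = 392; b_1 = 364; c_1 = 52; p_2 = 168; q_2 = 186; p_3 = 196; q_3 = 252; s_3 = 288; t_3 = 306; a_4 = 220; b_4 = 126; p_5 = 104; q_5 = 56; a_6 = 316; b_6 = 122; c_6 = 64; p_7 = 152; q_7 = 14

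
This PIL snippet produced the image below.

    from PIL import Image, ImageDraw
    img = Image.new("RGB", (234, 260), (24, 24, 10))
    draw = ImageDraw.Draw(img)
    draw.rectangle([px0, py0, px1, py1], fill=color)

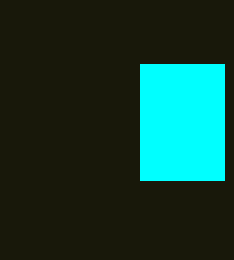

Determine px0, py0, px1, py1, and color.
px0 = 140
py0 = 64
px1 = 224
py1 = 180
color = 'cyan'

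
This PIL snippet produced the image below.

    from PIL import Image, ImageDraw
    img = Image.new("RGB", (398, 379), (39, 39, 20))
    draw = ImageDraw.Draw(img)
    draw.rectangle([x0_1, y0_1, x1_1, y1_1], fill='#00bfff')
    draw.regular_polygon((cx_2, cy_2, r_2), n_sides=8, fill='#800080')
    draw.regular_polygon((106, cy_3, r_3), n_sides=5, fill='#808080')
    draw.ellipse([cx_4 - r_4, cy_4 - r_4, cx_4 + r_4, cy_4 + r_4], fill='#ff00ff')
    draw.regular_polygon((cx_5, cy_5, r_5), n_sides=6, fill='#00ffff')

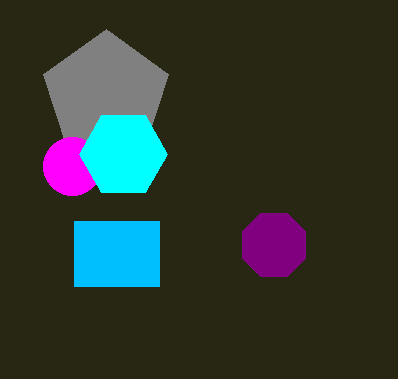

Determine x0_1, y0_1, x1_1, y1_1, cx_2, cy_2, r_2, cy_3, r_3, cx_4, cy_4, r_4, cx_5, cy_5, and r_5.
x0_1 = 74; y0_1 = 221; x1_1 = 159; y1_1 = 286; cx_2 = 274; cy_2 = 245; r_2 = 34; cy_3 = 95; r_3 = 66; cx_4 = 72; cy_4 = 166; r_4 = 29; cx_5 = 123; cy_5 = 154; r_5 = 44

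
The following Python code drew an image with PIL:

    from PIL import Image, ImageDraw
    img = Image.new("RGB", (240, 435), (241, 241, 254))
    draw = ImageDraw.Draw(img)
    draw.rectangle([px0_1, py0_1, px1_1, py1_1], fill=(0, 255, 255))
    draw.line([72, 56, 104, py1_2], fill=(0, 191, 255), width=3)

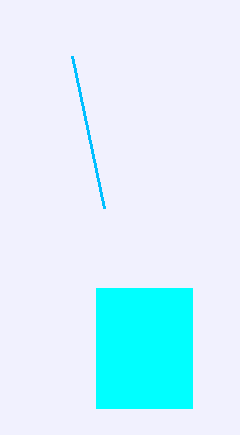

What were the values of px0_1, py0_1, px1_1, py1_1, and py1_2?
px0_1 = 96
py0_1 = 288
px1_1 = 192
py1_1 = 408
py1_2 = 208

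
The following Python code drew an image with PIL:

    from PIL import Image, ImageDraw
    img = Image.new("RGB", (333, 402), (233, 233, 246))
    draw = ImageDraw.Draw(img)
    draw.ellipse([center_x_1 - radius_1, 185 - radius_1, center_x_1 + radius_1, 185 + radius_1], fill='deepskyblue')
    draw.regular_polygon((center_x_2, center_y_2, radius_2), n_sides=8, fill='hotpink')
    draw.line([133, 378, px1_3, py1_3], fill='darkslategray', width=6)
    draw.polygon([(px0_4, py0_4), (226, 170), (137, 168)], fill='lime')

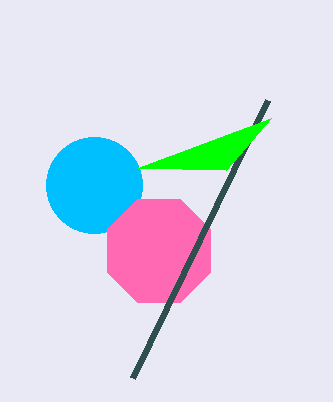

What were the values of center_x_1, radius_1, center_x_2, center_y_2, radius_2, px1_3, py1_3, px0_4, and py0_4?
center_x_1 = 94
radius_1 = 48
center_x_2 = 159
center_y_2 = 251
radius_2 = 56
px1_3 = 268
py1_3 = 100
px0_4 = 271
py0_4 = 118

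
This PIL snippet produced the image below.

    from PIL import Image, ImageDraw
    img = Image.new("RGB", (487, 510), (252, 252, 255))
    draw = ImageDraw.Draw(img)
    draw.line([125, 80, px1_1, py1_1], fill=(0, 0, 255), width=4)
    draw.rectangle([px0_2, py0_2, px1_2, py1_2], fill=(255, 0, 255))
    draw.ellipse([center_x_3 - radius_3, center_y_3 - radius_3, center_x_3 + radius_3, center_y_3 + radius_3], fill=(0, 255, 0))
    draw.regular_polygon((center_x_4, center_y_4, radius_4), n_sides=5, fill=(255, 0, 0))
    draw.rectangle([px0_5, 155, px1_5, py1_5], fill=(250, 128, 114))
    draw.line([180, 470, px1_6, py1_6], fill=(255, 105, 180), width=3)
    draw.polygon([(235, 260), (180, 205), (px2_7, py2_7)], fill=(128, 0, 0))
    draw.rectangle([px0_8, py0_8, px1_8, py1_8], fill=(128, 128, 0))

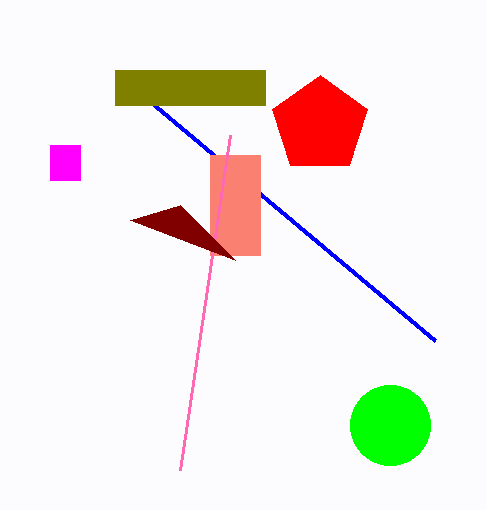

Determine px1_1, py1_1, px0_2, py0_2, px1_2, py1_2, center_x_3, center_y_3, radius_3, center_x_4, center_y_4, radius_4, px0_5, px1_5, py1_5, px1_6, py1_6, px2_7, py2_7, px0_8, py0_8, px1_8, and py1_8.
px1_1 = 435
py1_1 = 340
px0_2 = 50
py0_2 = 145
px1_2 = 80
py1_2 = 180
center_x_3 = 390
center_y_3 = 425
radius_3 = 40
center_x_4 = 320
center_y_4 = 125
radius_4 = 50
px0_5 = 210
px1_5 = 260
py1_5 = 255
px1_6 = 230
py1_6 = 135
px2_7 = 130
py2_7 = 220
px0_8 = 115
py0_8 = 70
px1_8 = 265
py1_8 = 105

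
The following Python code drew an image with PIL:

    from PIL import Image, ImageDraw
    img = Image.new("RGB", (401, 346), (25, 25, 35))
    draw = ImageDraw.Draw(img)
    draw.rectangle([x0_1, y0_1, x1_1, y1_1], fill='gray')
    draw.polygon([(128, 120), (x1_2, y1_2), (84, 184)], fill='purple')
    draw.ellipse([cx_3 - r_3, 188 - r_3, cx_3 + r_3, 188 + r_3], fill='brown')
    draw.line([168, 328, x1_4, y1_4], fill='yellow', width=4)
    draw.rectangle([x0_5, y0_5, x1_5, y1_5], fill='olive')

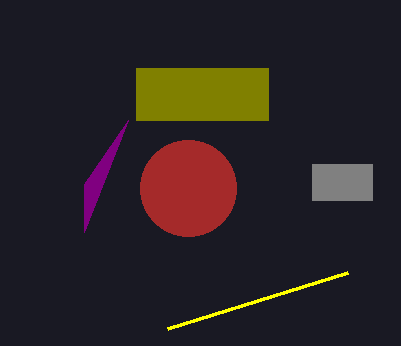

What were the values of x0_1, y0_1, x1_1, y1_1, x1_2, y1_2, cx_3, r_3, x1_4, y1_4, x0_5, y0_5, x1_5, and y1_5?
x0_1 = 312; y0_1 = 164; x1_1 = 372; y1_1 = 200; x1_2 = 84; y1_2 = 232; cx_3 = 188; r_3 = 48; x1_4 = 348; y1_4 = 272; x0_5 = 136; y0_5 = 68; x1_5 = 268; y1_5 = 120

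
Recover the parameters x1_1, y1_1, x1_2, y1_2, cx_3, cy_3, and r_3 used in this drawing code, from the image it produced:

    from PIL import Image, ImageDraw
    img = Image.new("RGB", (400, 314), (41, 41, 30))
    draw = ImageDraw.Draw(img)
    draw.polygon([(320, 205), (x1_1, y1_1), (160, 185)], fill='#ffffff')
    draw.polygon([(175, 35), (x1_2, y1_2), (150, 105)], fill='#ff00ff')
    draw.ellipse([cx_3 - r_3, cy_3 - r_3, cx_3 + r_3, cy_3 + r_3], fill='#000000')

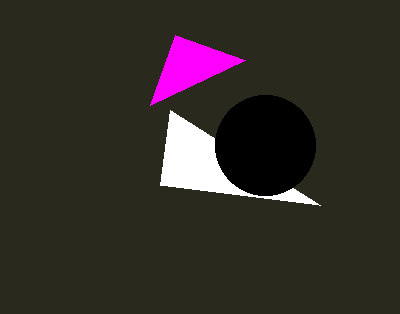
x1_1 = 170; y1_1 = 110; x1_2 = 245; y1_2 = 60; cx_3 = 265; cy_3 = 145; r_3 = 50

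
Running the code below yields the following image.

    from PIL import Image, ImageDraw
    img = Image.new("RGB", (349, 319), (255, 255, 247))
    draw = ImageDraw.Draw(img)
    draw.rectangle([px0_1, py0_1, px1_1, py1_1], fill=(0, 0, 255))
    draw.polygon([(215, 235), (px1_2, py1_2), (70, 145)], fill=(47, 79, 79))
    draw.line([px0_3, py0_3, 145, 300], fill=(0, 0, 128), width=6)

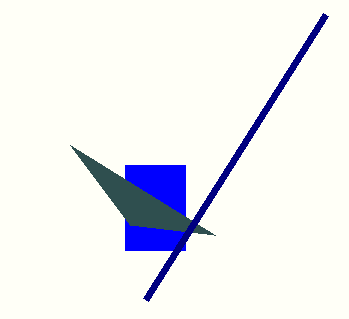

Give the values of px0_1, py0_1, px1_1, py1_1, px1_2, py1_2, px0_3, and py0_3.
px0_1 = 125
py0_1 = 165
px1_1 = 185
py1_1 = 250
px1_2 = 130
py1_2 = 225
px0_3 = 325
py0_3 = 15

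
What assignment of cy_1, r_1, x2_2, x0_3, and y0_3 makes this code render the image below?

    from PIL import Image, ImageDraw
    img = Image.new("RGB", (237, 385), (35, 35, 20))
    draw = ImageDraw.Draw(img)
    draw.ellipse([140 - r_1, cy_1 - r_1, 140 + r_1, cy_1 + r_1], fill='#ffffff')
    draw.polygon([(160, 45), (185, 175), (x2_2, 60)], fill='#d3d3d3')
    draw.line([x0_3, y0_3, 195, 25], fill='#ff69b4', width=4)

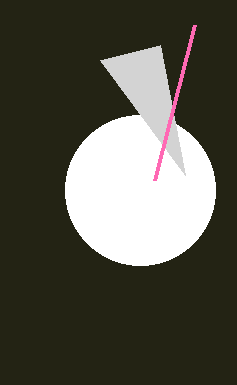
cy_1 = 190; r_1 = 75; x2_2 = 100; x0_3 = 155; y0_3 = 180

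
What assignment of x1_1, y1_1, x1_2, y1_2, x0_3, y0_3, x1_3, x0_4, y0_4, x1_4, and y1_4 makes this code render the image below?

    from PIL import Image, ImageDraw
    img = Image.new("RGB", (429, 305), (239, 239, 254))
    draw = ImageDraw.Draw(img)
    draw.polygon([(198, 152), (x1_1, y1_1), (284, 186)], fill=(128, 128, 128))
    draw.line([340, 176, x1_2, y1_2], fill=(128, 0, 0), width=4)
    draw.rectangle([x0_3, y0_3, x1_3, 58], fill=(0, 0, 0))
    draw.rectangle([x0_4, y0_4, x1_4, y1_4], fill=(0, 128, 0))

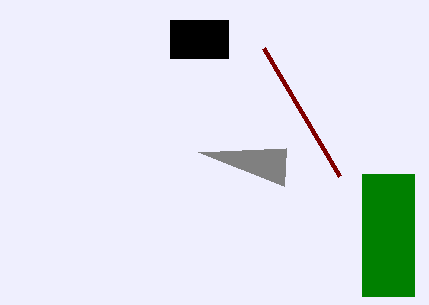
x1_1 = 286, y1_1 = 148, x1_2 = 264, y1_2 = 48, x0_3 = 170, y0_3 = 20, x1_3 = 228, x0_4 = 362, y0_4 = 174, x1_4 = 414, y1_4 = 296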